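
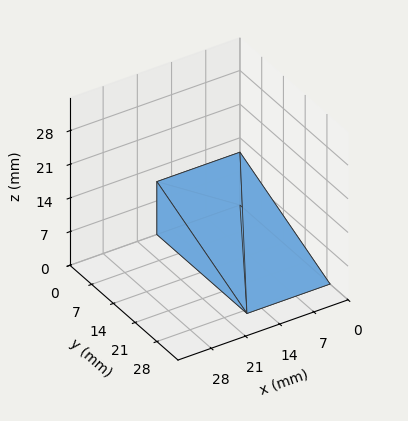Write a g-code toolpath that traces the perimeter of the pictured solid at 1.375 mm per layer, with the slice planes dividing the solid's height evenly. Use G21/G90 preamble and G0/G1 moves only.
Reading the render: the shape is a wedge (ramp): 17 × 29 mm base, rising to 11 mm along the y=0 edge and sloping linearly to z=0 at y=29 (dimensions read to the nearest mm from the axis ticks). For the g-code, the solid's height is divided into equal slices at the stated Δz and each level perimeter traced with G1 moves after a G0 lift.

; perimeter-only toolpath
G21 ; units = mm
G90 ; absolute positioning
G28 ; home
; layer 1
G0 Z1.375
G0 X0.000 Y0.000
G1 X17.000 Y0.000
G1 X17.000 Y25.375
G1 X0.000 Y25.375
G1 X0.000 Y0.000
; layer 2
G0 Z2.750
G0 X0.000 Y0.000
G1 X17.000 Y0.000
G1 X17.000 Y21.750
G1 X0.000 Y21.750
G1 X0.000 Y0.000
; layer 3
G0 Z4.125
G0 X0.000 Y0.000
G1 X17.000 Y0.000
G1 X17.000 Y18.125
G1 X0.000 Y18.125
G1 X0.000 Y0.000
; layer 4
G0 Z5.500
G0 X0.000 Y0.000
G1 X17.000 Y0.000
G1 X17.000 Y14.500
G1 X0.000 Y14.500
G1 X0.000 Y0.000
; layer 5
G0 Z6.875
G0 X0.000 Y0.000
G1 X17.000 Y0.000
G1 X17.000 Y10.875
G1 X0.000 Y10.875
G1 X0.000 Y0.000
; layer 6
G0 Z8.250
G0 X0.000 Y0.000
G1 X17.000 Y0.000
G1 X17.000 Y7.250
G1 X0.000 Y7.250
G1 X0.000 Y0.000
; layer 7
G0 Z9.625
G0 X0.000 Y0.000
G1 X17.000 Y0.000
G1 X17.000 Y3.625
G1 X0.000 Y3.625
G1 X0.000 Y0.000
M2 ; end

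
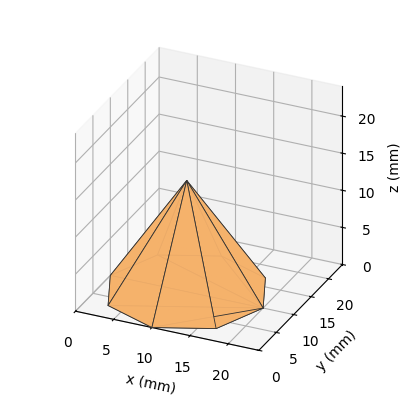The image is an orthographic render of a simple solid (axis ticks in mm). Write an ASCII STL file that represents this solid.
Reading the render: the shape is a regular 8-sided pyramid, base circumscribed radius ≈ 10 mm, apex at z ≈ 15 mm (dimensions read to the nearest mm from the axis ticks). For the STL, each face is triangulated and given an outward normal.

solid part
  facet normal 0.0000 0.0000 -1.0000
    outer loop
      vertex 10.000 20.000 0.000
      vertex 17.071 17.071 0.000
      vertex 20.000 10.000 0.000
    endloop
  endfacet
  facet normal 0.0000 0.0000 -1.0000
    outer loop
      vertex 2.929 17.071 0.000
      vertex 10.000 20.000 0.000
      vertex 20.000 10.000 0.000
    endloop
  endfacet
  facet normal 0.0000 0.0000 -1.0000
    outer loop
      vertex 0.000 10.000 0.000
      vertex 2.929 17.071 0.000
      vertex 20.000 10.000 0.000
    endloop
  endfacet
  facet normal 0.0000 0.0000 -1.0000
    outer loop
      vertex 2.929 2.929 0.000
      vertex 0.000 10.000 0.000
      vertex 20.000 10.000 0.000
    endloop
  endfacet
  facet normal 0.0000 0.0000 -1.0000
    outer loop
      vertex 10.000 0.000 0.000
      vertex 2.929 2.929 0.000
      vertex 20.000 10.000 0.000
    endloop
  endfacet
  facet normal 0.0000 0.0000 -1.0000
    outer loop
      vertex 17.071 2.929 0.000
      vertex 10.000 0.000 0.000
      vertex 20.000 10.000 0.000
    endloop
  endfacet
  facet normal 0.7866 0.3258 0.5244
    outer loop
      vertex 20.000 10.000 0.000
      vertex 17.071 17.071 0.000
      vertex 10.000 10.000 15.000
    endloop
  endfacet
  facet normal 0.3258 0.7866 0.5244
    outer loop
      vertex 17.071 17.071 0.000
      vertex 10.000 20.000 0.000
      vertex 10.000 10.000 15.000
    endloop
  endfacet
  facet normal -0.3258 0.7866 0.5244
    outer loop
      vertex 10.000 20.000 0.000
      vertex 2.929 17.071 0.000
      vertex 10.000 10.000 15.000
    endloop
  endfacet
  facet normal -0.7866 0.3258 0.5244
    outer loop
      vertex 2.929 17.071 0.000
      vertex 0.000 10.000 0.000
      vertex 10.000 10.000 15.000
    endloop
  endfacet
  facet normal -0.7866 -0.3258 0.5244
    outer loop
      vertex 0.000 10.000 0.000
      vertex 2.929 2.929 0.000
      vertex 10.000 10.000 15.000
    endloop
  endfacet
  facet normal -0.3258 -0.7866 0.5244
    outer loop
      vertex 2.929 2.929 0.000
      vertex 10.000 0.000 0.000
      vertex 10.000 10.000 15.000
    endloop
  endfacet
  facet normal 0.3258 -0.7866 0.5244
    outer loop
      vertex 10.000 0.000 0.000
      vertex 17.071 2.929 0.000
      vertex 10.000 10.000 15.000
    endloop
  endfacet
  facet normal 0.7866 -0.3258 0.5244
    outer loop
      vertex 17.071 2.929 0.000
      vertex 20.000 10.000 0.000
      vertex 10.000 10.000 15.000
    endloop
  endfacet
endsolid part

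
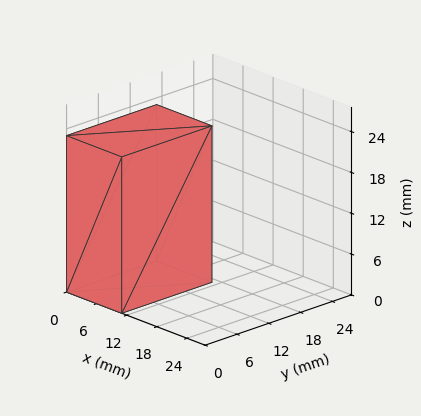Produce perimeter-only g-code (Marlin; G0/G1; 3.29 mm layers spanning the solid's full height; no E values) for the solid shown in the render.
Reading the render: the shape is a rectangular box, roughly 11 × 17 mm footprint and 23 mm tall (dimensions read to the nearest mm from the axis ticks). For the g-code, the solid's height is divided into equal slices at the stated Δz and each level perimeter traced with G1 moves after a G0 lift.

; perimeter-only toolpath
G21 ; units = mm
G90 ; absolute positioning
G28 ; home
; layer 1
G0 Z3.29
G0 X0.00 Y0.00
G1 X11.00 Y0.00
G1 X11.00 Y17.00
G1 X0.00 Y17.00
G1 X0.00 Y0.00
; layer 2
G0 Z6.57
G0 X0.00 Y0.00
G1 X11.00 Y0.00
G1 X11.00 Y17.00
G1 X0.00 Y17.00
G1 X0.00 Y0.00
; layer 3
G0 Z9.86
G0 X0.00 Y0.00
G1 X11.00 Y0.00
G1 X11.00 Y17.00
G1 X0.00 Y17.00
G1 X0.00 Y0.00
; layer 4
G0 Z13.14
G0 X0.00 Y0.00
G1 X11.00 Y0.00
G1 X11.00 Y17.00
G1 X0.00 Y17.00
G1 X0.00 Y0.00
; layer 5
G0 Z16.43
G0 X0.00 Y0.00
G1 X11.00 Y0.00
G1 X11.00 Y17.00
G1 X0.00 Y17.00
G1 X0.00 Y0.00
; layer 6
G0 Z19.71
G0 X0.00 Y0.00
G1 X11.00 Y0.00
G1 X11.00 Y17.00
G1 X0.00 Y17.00
G1 X0.00 Y0.00
; layer 7
G0 Z23.00
G0 X0.00 Y0.00
G1 X11.00 Y0.00
G1 X11.00 Y17.00
G1 X0.00 Y17.00
G1 X0.00 Y0.00
M2 ; end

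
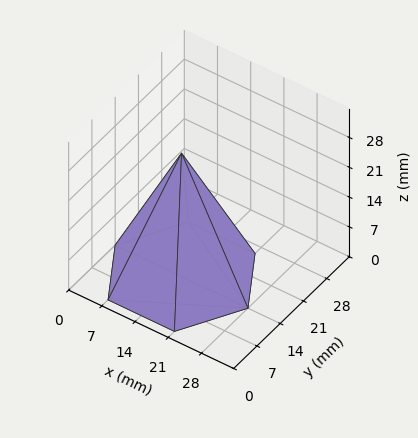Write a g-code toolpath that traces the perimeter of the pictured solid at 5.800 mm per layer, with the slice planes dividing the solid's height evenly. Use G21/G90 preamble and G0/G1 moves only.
Reading the render: the shape is a regular 6-sided pyramid, base circumscribed radius ≈ 14 mm, apex at z ≈ 29 mm (dimensions read to the nearest mm from the axis ticks). For the g-code, the solid's height is divided into equal slices at the stated Δz and each level perimeter traced with G1 moves after a G0 lift.

; perimeter-only toolpath
G21 ; units = mm
G90 ; absolute positioning
G28 ; home
; layer 1
G0 Z5.800
G0 X25.200 Y14.000
G1 X19.600 Y23.699
G1 X8.400 Y23.699
G1 X2.800 Y14.000
G1 X8.400 Y4.301
G1 X19.600 Y4.301
G1 X25.200 Y14.000
; layer 2
G0 Z11.600
G0 X22.400 Y14.000
G1 X18.200 Y21.274
G1 X9.800 Y21.274
G1 X5.600 Y14.000
G1 X9.800 Y6.726
G1 X18.200 Y6.726
G1 X22.400 Y14.000
; layer 3
G0 Z17.400
G0 X19.600 Y14.000
G1 X16.800 Y18.850
G1 X11.200 Y18.850
G1 X8.400 Y14.000
G1 X11.200 Y9.150
G1 X16.800 Y9.150
G1 X19.600 Y14.000
; layer 4
G0 Z23.200
G0 X16.800 Y14.000
G1 X15.400 Y16.425
G1 X12.600 Y16.425
G1 X11.200 Y14.000
G1 X12.600 Y11.575
G1 X15.400 Y11.575
G1 X16.800 Y14.000
M2 ; end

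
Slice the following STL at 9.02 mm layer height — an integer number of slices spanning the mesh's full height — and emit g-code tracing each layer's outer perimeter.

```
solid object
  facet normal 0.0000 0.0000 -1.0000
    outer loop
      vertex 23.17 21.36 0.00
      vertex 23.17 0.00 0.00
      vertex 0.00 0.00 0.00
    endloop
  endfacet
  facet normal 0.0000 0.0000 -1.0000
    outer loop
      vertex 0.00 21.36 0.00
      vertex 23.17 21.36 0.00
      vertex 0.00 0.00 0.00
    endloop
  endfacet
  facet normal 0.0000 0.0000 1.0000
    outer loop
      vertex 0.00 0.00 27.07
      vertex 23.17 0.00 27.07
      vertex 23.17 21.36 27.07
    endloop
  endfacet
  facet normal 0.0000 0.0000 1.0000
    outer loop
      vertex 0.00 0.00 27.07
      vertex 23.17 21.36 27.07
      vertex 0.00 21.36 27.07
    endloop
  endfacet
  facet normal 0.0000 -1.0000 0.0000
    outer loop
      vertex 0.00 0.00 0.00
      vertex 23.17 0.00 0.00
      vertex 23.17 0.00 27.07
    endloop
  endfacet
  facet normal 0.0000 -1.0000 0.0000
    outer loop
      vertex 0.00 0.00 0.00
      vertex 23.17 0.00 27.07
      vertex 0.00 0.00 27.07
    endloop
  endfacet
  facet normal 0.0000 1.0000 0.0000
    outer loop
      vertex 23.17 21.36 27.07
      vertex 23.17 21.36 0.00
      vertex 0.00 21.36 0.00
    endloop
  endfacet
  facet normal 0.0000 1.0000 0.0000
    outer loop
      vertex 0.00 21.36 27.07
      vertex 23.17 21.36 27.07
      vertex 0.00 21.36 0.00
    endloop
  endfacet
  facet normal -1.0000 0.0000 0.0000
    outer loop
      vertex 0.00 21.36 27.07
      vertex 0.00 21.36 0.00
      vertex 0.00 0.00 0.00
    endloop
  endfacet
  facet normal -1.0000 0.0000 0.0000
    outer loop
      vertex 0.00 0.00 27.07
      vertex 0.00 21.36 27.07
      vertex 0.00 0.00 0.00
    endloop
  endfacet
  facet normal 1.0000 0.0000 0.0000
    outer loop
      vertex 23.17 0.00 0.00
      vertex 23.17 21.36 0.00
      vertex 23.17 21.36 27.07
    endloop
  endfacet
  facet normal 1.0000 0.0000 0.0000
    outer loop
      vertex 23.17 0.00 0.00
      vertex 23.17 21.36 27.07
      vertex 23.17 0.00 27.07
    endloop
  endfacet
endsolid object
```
; perimeter-only toolpath
G21 ; units = mm
G90 ; absolute positioning
G28 ; home
; layer 1
G0 Z9.02
G0 X0.00 Y0.00
G1 X23.17 Y0.00
G1 X23.17 Y21.36
G1 X0.00 Y21.36
G1 X0.00 Y0.00
; layer 2
G0 Z18.05
G0 X0.00 Y0.00
G1 X23.17 Y0.00
G1 X23.17 Y21.36
G1 X0.00 Y21.36
G1 X0.00 Y0.00
; layer 3
G0 Z27.07
G0 X0.00 Y0.00
G1 X23.17 Y0.00
G1 X23.17 Y21.36
G1 X0.00 Y21.36
G1 X0.00 Y0.00
M2 ; end

The solid is a rectangular box, roughly 23.2 × 21.4 mm footprint and 27.1 mm tall. Slicing at Δz = 9.02 mm — 3 equal slices spanning the solid's height, so layer i sits at z = i·h/3 — gives 3 non-empty perimeters. Each is a 4-segment closed polygon; G0 lifts to the layer z and rapids to the start vertex, then G1 traces the edges.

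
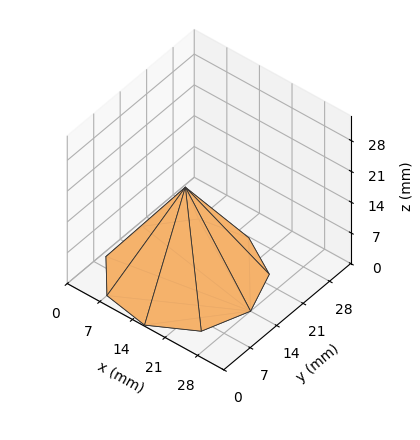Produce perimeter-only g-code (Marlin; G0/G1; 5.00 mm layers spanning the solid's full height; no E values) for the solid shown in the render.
Reading the render: the shape is a regular 9-sided pyramid, base circumscribed radius ≈ 14 mm, apex at z ≈ 20 mm (dimensions read to the nearest mm from the axis ticks). For the g-code, the solid's height is divided into equal slices at the stated Δz and each level perimeter traced with G1 moves after a G0 lift.

; perimeter-only toolpath
G21 ; units = mm
G90 ; absolute positioning
G28 ; home
; layer 1
G0 Z5.00
G0 X24.50 Y14.00
G1 X22.04 Y20.75
G1 X15.82 Y24.34
G1 X8.75 Y23.09
G1 X4.13 Y17.59
G1 X4.13 Y10.41
G1 X8.75 Y4.91
G1 X15.82 Y3.66
G1 X22.04 Y7.25
G1 X24.50 Y14.00
; layer 2
G0 Z10.00
G0 X21.00 Y14.00
G1 X19.36 Y18.50
G1 X15.21 Y20.89
G1 X10.50 Y20.06
G1 X7.42 Y16.39
G1 X7.42 Y11.61
G1 X10.50 Y7.94
G1 X15.21 Y7.11
G1 X19.36 Y9.50
G1 X21.00 Y14.00
; layer 3
G0 Z15.00
G0 X17.50 Y14.00
G1 X16.68 Y16.25
G1 X14.61 Y17.45
G1 X12.25 Y17.03
G1 X10.71 Y15.20
G1 X10.71 Y12.80
G1 X12.25 Y10.97
G1 X14.61 Y10.55
G1 X16.68 Y11.75
G1 X17.50 Y14.00
M2 ; end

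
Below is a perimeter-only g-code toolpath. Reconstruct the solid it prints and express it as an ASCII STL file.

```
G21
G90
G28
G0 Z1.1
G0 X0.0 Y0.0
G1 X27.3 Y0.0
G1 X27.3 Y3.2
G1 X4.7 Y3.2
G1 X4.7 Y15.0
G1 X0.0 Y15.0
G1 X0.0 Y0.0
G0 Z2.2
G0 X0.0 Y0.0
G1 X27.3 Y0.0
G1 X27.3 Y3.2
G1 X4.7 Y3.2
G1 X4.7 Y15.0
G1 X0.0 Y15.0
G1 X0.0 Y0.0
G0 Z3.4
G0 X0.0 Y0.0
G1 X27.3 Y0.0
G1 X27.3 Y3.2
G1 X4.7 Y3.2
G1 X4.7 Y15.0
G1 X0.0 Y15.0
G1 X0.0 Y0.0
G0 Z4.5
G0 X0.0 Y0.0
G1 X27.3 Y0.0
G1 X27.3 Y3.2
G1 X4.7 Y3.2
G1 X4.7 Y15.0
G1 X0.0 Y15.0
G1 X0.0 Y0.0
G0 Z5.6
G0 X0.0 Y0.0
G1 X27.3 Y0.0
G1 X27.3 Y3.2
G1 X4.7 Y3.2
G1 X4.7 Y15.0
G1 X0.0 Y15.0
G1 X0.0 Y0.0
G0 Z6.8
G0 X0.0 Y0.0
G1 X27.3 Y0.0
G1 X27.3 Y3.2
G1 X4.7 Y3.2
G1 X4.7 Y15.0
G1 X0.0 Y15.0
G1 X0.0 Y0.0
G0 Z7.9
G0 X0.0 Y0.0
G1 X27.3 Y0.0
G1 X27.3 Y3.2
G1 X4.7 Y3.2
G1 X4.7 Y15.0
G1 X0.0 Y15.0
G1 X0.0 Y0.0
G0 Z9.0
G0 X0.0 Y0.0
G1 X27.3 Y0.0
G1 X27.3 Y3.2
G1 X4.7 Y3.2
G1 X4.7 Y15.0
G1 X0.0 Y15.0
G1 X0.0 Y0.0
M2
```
solid part
  facet normal 0.0000 0.0000 -1.0000
    outer loop
      vertex 27.3 3.2 0.0
      vertex 27.3 0.0 0.0
      vertex 0.0 0.0 0.0
    endloop
  endfacet
  facet normal 0.0000 0.0000 -1.0000
    outer loop
      vertex 4.7 3.2 0.0
      vertex 27.3 3.2 0.0
      vertex 0.0 0.0 0.0
    endloop
  endfacet
  facet normal 0.0000 0.0000 -1.0000
    outer loop
      vertex 4.7 15.0 0.0
      vertex 4.7 3.2 0.0
      vertex 0.0 0.0 0.0
    endloop
  endfacet
  facet normal 0.0000 0.0000 -1.0000
    outer loop
      vertex 0.0 15.0 0.0
      vertex 4.7 15.0 0.0
      vertex 0.0 0.0 0.0
    endloop
  endfacet
  facet normal 0.0000 0.0000 1.0000
    outer loop
      vertex 0.0 0.0 9.0
      vertex 27.3 0.0 9.0
      vertex 27.3 3.2 9.0
    endloop
  endfacet
  facet normal 0.0000 0.0000 1.0000
    outer loop
      vertex 0.0 0.0 9.0
      vertex 27.3 3.2 9.0
      vertex 4.7 3.2 9.0
    endloop
  endfacet
  facet normal 0.0000 0.0000 1.0000
    outer loop
      vertex 0.0 0.0 9.0
      vertex 4.7 3.2 9.0
      vertex 4.7 15.0 9.0
    endloop
  endfacet
  facet normal 0.0000 0.0000 1.0000
    outer loop
      vertex 0.0 0.0 9.0
      vertex 4.7 15.0 9.0
      vertex 0.0 15.0 9.0
    endloop
  endfacet
  facet normal 0.0000 -1.0000 0.0000
    outer loop
      vertex 0.0 0.0 0.0
      vertex 27.3 0.0 0.0
      vertex 27.3 0.0 9.0
    endloop
  endfacet
  facet normal 0.0000 -1.0000 0.0000
    outer loop
      vertex 0.0 0.0 0.0
      vertex 27.3 0.0 9.0
      vertex 0.0 0.0 9.0
    endloop
  endfacet
  facet normal 1.0000 0.0000 0.0000
    outer loop
      vertex 27.3 0.0 0.0
      vertex 27.3 3.2 0.0
      vertex 27.3 3.2 9.0
    endloop
  endfacet
  facet normal 1.0000 0.0000 0.0000
    outer loop
      vertex 27.3 0.0 0.0
      vertex 27.3 3.2 9.0
      vertex 27.3 0.0 9.0
    endloop
  endfacet
  facet normal 0.0000 1.0000 0.0000
    outer loop
      vertex 27.3 3.2 0.0
      vertex 4.7 3.2 0.0
      vertex 4.7 3.2 9.0
    endloop
  endfacet
  facet normal 0.0000 1.0000 0.0000
    outer loop
      vertex 27.3 3.2 0.0
      vertex 4.7 3.2 9.0
      vertex 27.3 3.2 9.0
    endloop
  endfacet
  facet normal 1.0000 0.0000 0.0000
    outer loop
      vertex 4.7 3.2 0.0
      vertex 4.7 15.0 0.0
      vertex 4.7 15.0 9.0
    endloop
  endfacet
  facet normal 1.0000 0.0000 0.0000
    outer loop
      vertex 4.7 3.2 0.0
      vertex 4.7 15.0 9.0
      vertex 4.7 3.2 9.0
    endloop
  endfacet
  facet normal 0.0000 1.0000 0.0000
    outer loop
      vertex 4.7 15.0 0.0
      vertex 0.0 15.0 0.0
      vertex 0.0 15.0 9.0
    endloop
  endfacet
  facet normal 0.0000 1.0000 0.0000
    outer loop
      vertex 4.7 15.0 0.0
      vertex 0.0 15.0 9.0
      vertex 4.7 15.0 9.0
    endloop
  endfacet
  facet normal -1.0000 0.0000 0.0000
    outer loop
      vertex 0.0 15.0 0.0
      vertex 0.0 0.0 0.0
      vertex 0.0 0.0 9.0
    endloop
  endfacet
  facet normal -1.0000 0.0000 0.0000
    outer loop
      vertex 0.0 15.0 0.0
      vertex 0.0 0.0 9.0
      vertex 0.0 15.0 9.0
    endloop
  endfacet
endsolid part

The G0 Z moves step by Δz≈1.1 mm. Every layer's G1 loop is the same polygon, so the solid is a straight extrusion of it from z=0 to z≈9. Closing with flat bottom and top caps and triangulating gives 20 facets — an L-shaped prism: outer 27.3 × 15 mm, arm thicknesses ≈ 3.2 mm (horizontal) and 4.7 mm (vertical), extruded 9 mm in z.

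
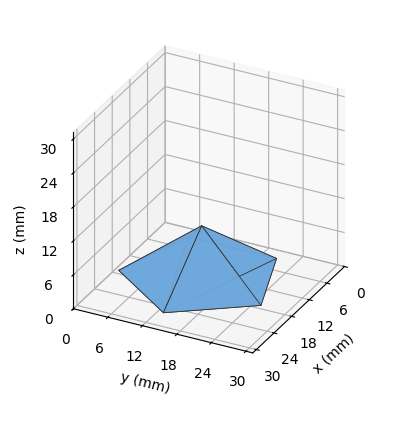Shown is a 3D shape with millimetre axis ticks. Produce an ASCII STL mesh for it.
Reading the render: the shape is a regular 5-sided pyramid, base circumscribed radius ≈ 13 mm, apex at z ≈ 9 mm (dimensions read to the nearest mm from the axis ticks). For the STL, each face is triangulated and given an outward normal.

solid part
  facet normal 0.0000 0.0000 -1.0000
    outer loop
      vertex 2.483 20.641 0.000
      vertex 17.017 25.364 0.000
      vertex 26.000 13.000 0.000
    endloop
  endfacet
  facet normal 0.0000 0.0000 -1.0000
    outer loop
      vertex 2.483 5.359 0.000
      vertex 2.483 20.641 0.000
      vertex 26.000 13.000 0.000
    endloop
  endfacet
  facet normal 0.0000 0.0000 -1.0000
    outer loop
      vertex 17.017 0.636 0.000
      vertex 2.483 5.359 0.000
      vertex 26.000 13.000 0.000
    endloop
  endfacet
  facet normal 0.5260 0.3822 0.7598
    outer loop
      vertex 26.000 13.000 0.000
      vertex 17.017 25.364 0.000
      vertex 13.000 13.000 9.000
    endloop
  endfacet
  facet normal -0.2009 0.6183 0.7598
    outer loop
      vertex 17.017 25.364 0.000
      vertex 2.483 20.641 0.000
      vertex 13.000 13.000 9.000
    endloop
  endfacet
  facet normal -0.6502 0.0000 0.7598
    outer loop
      vertex 2.483 20.641 0.000
      vertex 2.483 5.359 0.000
      vertex 13.000 13.000 9.000
    endloop
  endfacet
  facet normal -0.2009 -0.6183 0.7598
    outer loop
      vertex 2.483 5.359 0.000
      vertex 17.017 0.636 0.000
      vertex 13.000 13.000 9.000
    endloop
  endfacet
  facet normal 0.5260 -0.3822 0.7598
    outer loop
      vertex 17.017 0.636 0.000
      vertex 26.000 13.000 0.000
      vertex 13.000 13.000 9.000
    endloop
  endfacet
endsolid part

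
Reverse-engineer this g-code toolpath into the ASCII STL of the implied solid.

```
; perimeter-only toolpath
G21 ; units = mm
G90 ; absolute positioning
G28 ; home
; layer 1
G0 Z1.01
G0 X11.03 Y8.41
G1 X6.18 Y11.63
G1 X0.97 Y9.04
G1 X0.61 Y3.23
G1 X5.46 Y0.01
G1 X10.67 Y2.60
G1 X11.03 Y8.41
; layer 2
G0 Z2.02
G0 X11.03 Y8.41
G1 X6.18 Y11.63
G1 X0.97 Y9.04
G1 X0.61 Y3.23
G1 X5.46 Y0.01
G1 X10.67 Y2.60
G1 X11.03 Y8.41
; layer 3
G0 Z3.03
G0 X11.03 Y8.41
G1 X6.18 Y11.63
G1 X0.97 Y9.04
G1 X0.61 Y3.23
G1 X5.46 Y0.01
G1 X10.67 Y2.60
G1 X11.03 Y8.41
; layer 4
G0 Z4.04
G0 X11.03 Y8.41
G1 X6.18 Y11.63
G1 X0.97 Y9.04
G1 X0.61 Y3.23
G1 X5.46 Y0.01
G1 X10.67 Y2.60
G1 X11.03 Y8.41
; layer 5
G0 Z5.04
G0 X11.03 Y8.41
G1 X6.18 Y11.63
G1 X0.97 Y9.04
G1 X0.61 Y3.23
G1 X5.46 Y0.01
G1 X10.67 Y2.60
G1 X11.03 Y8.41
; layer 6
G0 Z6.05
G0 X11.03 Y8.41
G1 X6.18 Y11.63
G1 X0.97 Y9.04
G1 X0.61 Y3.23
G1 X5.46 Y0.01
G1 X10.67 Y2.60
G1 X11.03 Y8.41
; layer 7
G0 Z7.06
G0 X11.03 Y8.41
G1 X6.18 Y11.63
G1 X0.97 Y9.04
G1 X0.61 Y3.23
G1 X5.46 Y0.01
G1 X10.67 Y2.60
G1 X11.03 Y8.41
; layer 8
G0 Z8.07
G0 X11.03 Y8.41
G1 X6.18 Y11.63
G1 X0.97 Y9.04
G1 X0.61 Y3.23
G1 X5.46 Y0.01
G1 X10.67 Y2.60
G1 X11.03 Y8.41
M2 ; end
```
solid part
  facet normal 0.0000 0.0000 -1.0000
    outer loop
      vertex 0.97 9.04 0.00
      vertex 6.18 11.63 0.00
      vertex 11.03 8.41 0.00
    endloop
  endfacet
  facet normal 0.0000 0.0000 -1.0000
    outer loop
      vertex 0.61 3.23 0.00
      vertex 0.97 9.04 0.00
      vertex 11.03 8.41 0.00
    endloop
  endfacet
  facet normal 0.0000 0.0000 -1.0000
    outer loop
      vertex 5.46 0.01 0.00
      vertex 0.61 3.23 0.00
      vertex 11.03 8.41 0.00
    endloop
  endfacet
  facet normal 0.0000 0.0000 -1.0000
    outer loop
      vertex 10.67 2.60 0.00
      vertex 5.46 0.01 0.00
      vertex 11.03 8.41 0.00
    endloop
  endfacet
  facet normal 0.0000 0.0000 1.0000
    outer loop
      vertex 11.03 8.41 8.07
      vertex 6.18 11.63 8.07
      vertex 0.97 9.04 8.07
    endloop
  endfacet
  facet normal 0.0000 0.0000 1.0000
    outer loop
      vertex 11.03 8.41 8.07
      vertex 0.97 9.04 8.07
      vertex 0.61 3.23 8.07
    endloop
  endfacet
  facet normal 0.0000 0.0000 1.0000
    outer loop
      vertex 11.03 8.41 8.07
      vertex 0.61 3.23 8.07
      vertex 5.46 0.01 8.07
    endloop
  endfacet
  facet normal 0.0000 0.0000 1.0000
    outer loop
      vertex 11.03 8.41 8.07
      vertex 5.46 0.01 8.07
      vertex 10.67 2.60 8.07
    endloop
  endfacet
  facet normal 0.5531 0.8331 0.0000
    outer loop
      vertex 11.03 8.41 0.00
      vertex 6.18 11.63 0.00
      vertex 6.18 11.63 8.07
    endloop
  endfacet
  facet normal 0.5531 0.8331 0.0000
    outer loop
      vertex 11.03 8.41 0.00
      vertex 6.18 11.63 8.07
      vertex 11.03 8.41 8.07
    endloop
  endfacet
  facet normal -0.4451 0.8955 0.0000
    outer loop
      vertex 6.18 11.63 0.00
      vertex 0.97 9.04 0.00
      vertex 0.97 9.04 8.07
    endloop
  endfacet
  facet normal -0.4451 0.8955 0.0000
    outer loop
      vertex 6.18 11.63 0.00
      vertex 0.97 9.04 8.07
      vertex 6.18 11.63 8.07
    endloop
  endfacet
  facet normal -0.9981 0.0618 0.0000
    outer loop
      vertex 0.97 9.04 0.00
      vertex 0.61 3.23 0.00
      vertex 0.61 3.23 8.07
    endloop
  endfacet
  facet normal -0.9981 0.0618 0.0000
    outer loop
      vertex 0.97 9.04 0.00
      vertex 0.61 3.23 8.07
      vertex 0.97 9.04 8.07
    endloop
  endfacet
  facet normal -0.5531 -0.8331 0.0000
    outer loop
      vertex 0.61 3.23 0.00
      vertex 5.46 0.01 0.00
      vertex 5.46 0.01 8.07
    endloop
  endfacet
  facet normal -0.5531 -0.8331 0.0000
    outer loop
      vertex 0.61 3.23 0.00
      vertex 5.46 0.01 8.07
      vertex 0.61 3.23 8.07
    endloop
  endfacet
  facet normal 0.4451 -0.8955 0.0000
    outer loop
      vertex 5.46 0.01 0.00
      vertex 10.67 2.60 0.00
      vertex 10.67 2.60 8.07
    endloop
  endfacet
  facet normal 0.4451 -0.8955 0.0000
    outer loop
      vertex 5.46 0.01 0.00
      vertex 10.67 2.60 8.07
      vertex 5.46 0.01 8.07
    endloop
  endfacet
  facet normal 0.9981 -0.0618 0.0000
    outer loop
      vertex 10.67 2.60 0.00
      vertex 11.03 8.41 0.00
      vertex 11.03 8.41 8.07
    endloop
  endfacet
  facet normal 0.9981 -0.0618 0.0000
    outer loop
      vertex 10.67 2.60 0.00
      vertex 11.03 8.41 8.07
      vertex 10.67 2.60 8.07
    endloop
  endfacet
endsolid part

The G0 Z moves step by Δz≈1.01 mm. Every layer's G1 loop is the same polygon, so the solid is a straight extrusion of it from z=0 to z≈8.07. Closing with flat bottom and top caps and triangulating gives 20 facets — a regular 6-sided prism (a cylinder approximated with 6 flat sides), circumscribed radius ≈ 5.82 mm, height ≈ 8.07 mm.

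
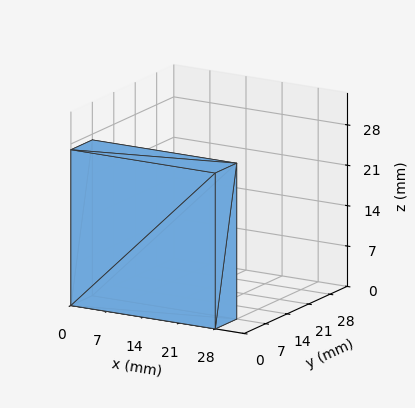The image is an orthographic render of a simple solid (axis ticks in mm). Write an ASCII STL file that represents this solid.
Reading the render: the shape is a rectangular box, roughly 28 × 7 mm footprint and 27 mm tall (dimensions read to the nearest mm from the axis ticks). For the STL, each face is triangulated and given an outward normal.

solid part
  facet normal 0.0000 0.0000 -1.0000
    outer loop
      vertex 28.0 7.0 0.0
      vertex 28.0 0.0 0.0
      vertex 0.0 0.0 0.0
    endloop
  endfacet
  facet normal 0.0000 0.0000 -1.0000
    outer loop
      vertex 0.0 7.0 0.0
      vertex 28.0 7.0 0.0
      vertex 0.0 0.0 0.0
    endloop
  endfacet
  facet normal 0.0000 0.0000 1.0000
    outer loop
      vertex 0.0 0.0 27.0
      vertex 28.0 0.0 27.0
      vertex 28.0 7.0 27.0
    endloop
  endfacet
  facet normal 0.0000 0.0000 1.0000
    outer loop
      vertex 0.0 0.0 27.0
      vertex 28.0 7.0 27.0
      vertex 0.0 7.0 27.0
    endloop
  endfacet
  facet normal 0.0000 -1.0000 0.0000
    outer loop
      vertex 0.0 0.0 0.0
      vertex 28.0 0.0 0.0
      vertex 28.0 0.0 27.0
    endloop
  endfacet
  facet normal 0.0000 -1.0000 0.0000
    outer loop
      vertex 0.0 0.0 0.0
      vertex 28.0 0.0 27.0
      vertex 0.0 0.0 27.0
    endloop
  endfacet
  facet normal 0.0000 1.0000 0.0000
    outer loop
      vertex 28.0 7.0 27.0
      vertex 28.0 7.0 0.0
      vertex 0.0 7.0 0.0
    endloop
  endfacet
  facet normal 0.0000 1.0000 0.0000
    outer loop
      vertex 0.0 7.0 27.0
      vertex 28.0 7.0 27.0
      vertex 0.0 7.0 0.0
    endloop
  endfacet
  facet normal -1.0000 0.0000 0.0000
    outer loop
      vertex 0.0 7.0 27.0
      vertex 0.0 7.0 0.0
      vertex 0.0 0.0 0.0
    endloop
  endfacet
  facet normal -1.0000 0.0000 0.0000
    outer loop
      vertex 0.0 0.0 27.0
      vertex 0.0 7.0 27.0
      vertex 0.0 0.0 0.0
    endloop
  endfacet
  facet normal 1.0000 0.0000 0.0000
    outer loop
      vertex 28.0 0.0 0.0
      vertex 28.0 7.0 0.0
      vertex 28.0 7.0 27.0
    endloop
  endfacet
  facet normal 1.0000 0.0000 0.0000
    outer loop
      vertex 28.0 0.0 0.0
      vertex 28.0 7.0 27.0
      vertex 28.0 0.0 27.0
    endloop
  endfacet
endsolid part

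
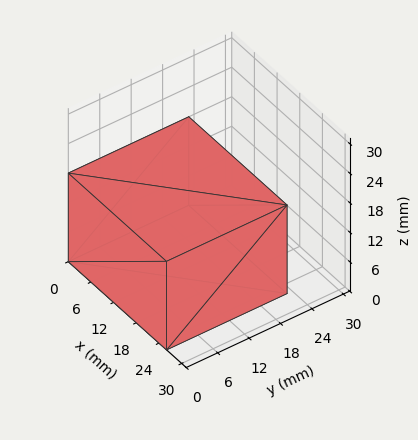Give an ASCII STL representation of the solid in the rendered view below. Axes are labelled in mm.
Reading the render: the shape is a rectangular box, roughly 26 × 23 mm footprint and 18 mm tall (dimensions read to the nearest mm from the axis ticks). For the STL, each face is triangulated and given an outward normal.

solid part
  facet normal 0.0000 0.0000 -1.0000
    outer loop
      vertex 26.000 23.000 0.000
      vertex 26.000 0.000 0.000
      vertex 0.000 0.000 0.000
    endloop
  endfacet
  facet normal 0.0000 0.0000 -1.0000
    outer loop
      vertex 0.000 23.000 0.000
      vertex 26.000 23.000 0.000
      vertex 0.000 0.000 0.000
    endloop
  endfacet
  facet normal 0.0000 0.0000 1.0000
    outer loop
      vertex 0.000 0.000 18.000
      vertex 26.000 0.000 18.000
      vertex 26.000 23.000 18.000
    endloop
  endfacet
  facet normal 0.0000 0.0000 1.0000
    outer loop
      vertex 0.000 0.000 18.000
      vertex 26.000 23.000 18.000
      vertex 0.000 23.000 18.000
    endloop
  endfacet
  facet normal 0.0000 -1.0000 0.0000
    outer loop
      vertex 0.000 0.000 0.000
      vertex 26.000 0.000 0.000
      vertex 26.000 0.000 18.000
    endloop
  endfacet
  facet normal 0.0000 -1.0000 0.0000
    outer loop
      vertex 0.000 0.000 0.000
      vertex 26.000 0.000 18.000
      vertex 0.000 0.000 18.000
    endloop
  endfacet
  facet normal 0.0000 1.0000 0.0000
    outer loop
      vertex 26.000 23.000 18.000
      vertex 26.000 23.000 0.000
      vertex 0.000 23.000 0.000
    endloop
  endfacet
  facet normal 0.0000 1.0000 0.0000
    outer loop
      vertex 0.000 23.000 18.000
      vertex 26.000 23.000 18.000
      vertex 0.000 23.000 0.000
    endloop
  endfacet
  facet normal -1.0000 0.0000 0.0000
    outer loop
      vertex 0.000 23.000 18.000
      vertex 0.000 23.000 0.000
      vertex 0.000 0.000 0.000
    endloop
  endfacet
  facet normal -1.0000 0.0000 0.0000
    outer loop
      vertex 0.000 0.000 18.000
      vertex 0.000 23.000 18.000
      vertex 0.000 0.000 0.000
    endloop
  endfacet
  facet normal 1.0000 0.0000 0.0000
    outer loop
      vertex 26.000 0.000 0.000
      vertex 26.000 23.000 0.000
      vertex 26.000 23.000 18.000
    endloop
  endfacet
  facet normal 1.0000 0.0000 0.0000
    outer loop
      vertex 26.000 0.000 0.000
      vertex 26.000 23.000 18.000
      vertex 26.000 0.000 18.000
    endloop
  endfacet
endsolid part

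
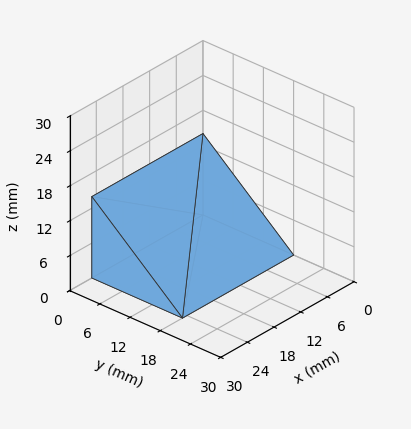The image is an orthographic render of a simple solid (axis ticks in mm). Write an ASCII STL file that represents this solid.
Reading the render: the shape is a wedge (ramp): 25 × 18 mm base, rising to 14 mm along the y=0 edge and sloping linearly to z=0 at y=18 (dimensions read to the nearest mm from the axis ticks). For the STL, each face is triangulated and given an outward normal.

solid part
  facet normal 0.0000 0.0000 -1.0000
    outer loop
      vertex 25.000 18.000 0.000
      vertex 25.000 0.000 0.000
      vertex 0.000 0.000 0.000
    endloop
  endfacet
  facet normal 0.0000 0.0000 -1.0000
    outer loop
      vertex 0.000 18.000 0.000
      vertex 25.000 18.000 0.000
      vertex 0.000 0.000 0.000
    endloop
  endfacet
  facet normal 0.0000 -1.0000 0.0000
    outer loop
      vertex 0.000 0.000 0.000
      vertex 25.000 0.000 0.000
      vertex 25.000 0.000 14.000
    endloop
  endfacet
  facet normal 0.0000 -1.0000 0.0000
    outer loop
      vertex 0.000 0.000 0.000
      vertex 25.000 0.000 14.000
      vertex 0.000 0.000 14.000
    endloop
  endfacet
  facet normal 0.0000 0.6139 0.7894
    outer loop
      vertex 0.000 0.000 14.000
      vertex 25.000 0.000 14.000
      vertex 25.000 18.000 0.000
    endloop
  endfacet
  facet normal 0.0000 0.6139 0.7894
    outer loop
      vertex 0.000 0.000 14.000
      vertex 25.000 18.000 0.000
      vertex 0.000 18.000 0.000
    endloop
  endfacet
  facet normal -1.0000 0.0000 0.0000
    outer loop
      vertex 0.000 0.000 14.000
      vertex 0.000 18.000 0.000
      vertex 0.000 0.000 0.000
    endloop
  endfacet
  facet normal 1.0000 0.0000 0.0000
    outer loop
      vertex 25.000 0.000 0.000
      vertex 25.000 18.000 0.000
      vertex 25.000 0.000 14.000
    endloop
  endfacet
endsolid part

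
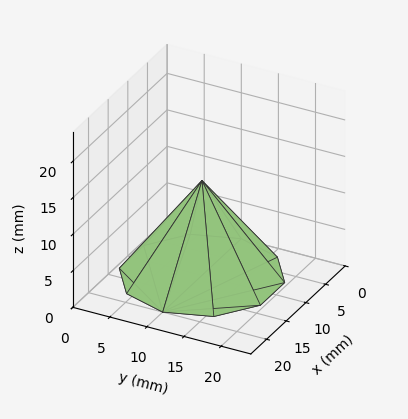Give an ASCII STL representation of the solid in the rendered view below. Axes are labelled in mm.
Reading the render: the shape is a regular 10-sided pyramid, base circumscribed radius ≈ 10 mm, apex at z ≈ 13 mm (dimensions read to the nearest mm from the axis ticks). For the STL, each face is triangulated and given an outward normal.

solid part
  facet normal 0.0000 0.0000 -1.0000
    outer loop
      vertex 13.09 19.51 0.00
      vertex 18.09 15.88 0.00
      vertex 20.00 10.00 0.00
    endloop
  endfacet
  facet normal 0.0000 0.0000 -1.0000
    outer loop
      vertex 6.91 19.51 0.00
      vertex 13.09 19.51 0.00
      vertex 20.00 10.00 0.00
    endloop
  endfacet
  facet normal 0.0000 0.0000 -1.0000
    outer loop
      vertex 1.91 15.88 0.00
      vertex 6.91 19.51 0.00
      vertex 20.00 10.00 0.00
    endloop
  endfacet
  facet normal 0.0000 0.0000 -1.0000
    outer loop
      vertex 0.00 10.00 0.00
      vertex 1.91 15.88 0.00
      vertex 20.00 10.00 0.00
    endloop
  endfacet
  facet normal 0.0000 0.0000 -1.0000
    outer loop
      vertex 1.91 4.12 0.00
      vertex 0.00 10.00 0.00
      vertex 20.00 10.00 0.00
    endloop
  endfacet
  facet normal 0.0000 0.0000 -1.0000
    outer loop
      vertex 6.91 0.49 0.00
      vertex 1.91 4.12 0.00
      vertex 20.00 10.00 0.00
    endloop
  endfacet
  facet normal 0.0000 0.0000 -1.0000
    outer loop
      vertex 13.09 0.49 0.00
      vertex 6.91 0.49 0.00
      vertex 20.00 10.00 0.00
    endloop
  endfacet
  facet normal 0.0000 0.0000 -1.0000
    outer loop
      vertex 18.09 4.12 0.00
      vertex 13.09 0.49 0.00
      vertex 20.00 10.00 0.00
    endloop
  endfacet
  facet normal 0.7676 0.2493 0.5905
    outer loop
      vertex 20.00 10.00 0.00
      vertex 18.09 15.88 0.00
      vertex 10.00 10.00 13.00
    endloop
  endfacet
  facet normal 0.4741 0.6531 0.5905
    outer loop
      vertex 18.09 15.88 0.00
      vertex 13.09 19.51 0.00
      vertex 10.00 10.00 13.00
    endloop
  endfacet
  facet normal 0.0000 0.8071 0.5904
    outer loop
      vertex 13.09 19.51 0.00
      vertex 6.91 19.51 0.00
      vertex 10.00 10.00 13.00
    endloop
  endfacet
  facet normal -0.4741 0.6531 0.5905
    outer loop
      vertex 6.91 19.51 0.00
      vertex 1.91 15.88 0.00
      vertex 10.00 10.00 13.00
    endloop
  endfacet
  facet normal -0.7676 0.2493 0.5905
    outer loop
      vertex 1.91 15.88 0.00
      vertex 0.00 10.00 0.00
      vertex 10.00 10.00 13.00
    endloop
  endfacet
  facet normal -0.7676 -0.2493 0.5905
    outer loop
      vertex 0.00 10.00 0.00
      vertex 1.91 4.12 0.00
      vertex 10.00 10.00 13.00
    endloop
  endfacet
  facet normal -0.4741 -0.6531 0.5905
    outer loop
      vertex 1.91 4.12 0.00
      vertex 6.91 0.49 0.00
      vertex 10.00 10.00 13.00
    endloop
  endfacet
  facet normal 0.0000 -0.8071 0.5904
    outer loop
      vertex 6.91 0.49 0.00
      vertex 13.09 0.49 0.00
      vertex 10.00 10.00 13.00
    endloop
  endfacet
  facet normal 0.4741 -0.6531 0.5905
    outer loop
      vertex 13.09 0.49 0.00
      vertex 18.09 4.12 0.00
      vertex 10.00 10.00 13.00
    endloop
  endfacet
  facet normal 0.7676 -0.2493 0.5905
    outer loop
      vertex 18.09 4.12 0.00
      vertex 20.00 10.00 0.00
      vertex 10.00 10.00 13.00
    endloop
  endfacet
endsolid part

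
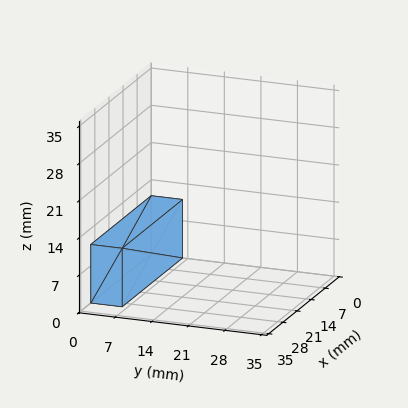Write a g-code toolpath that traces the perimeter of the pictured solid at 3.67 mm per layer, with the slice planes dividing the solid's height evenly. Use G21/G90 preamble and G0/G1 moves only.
Reading the render: the shape is a rectangular box, roughly 30 × 6 mm footprint and 11 mm tall (dimensions read to the nearest mm from the axis ticks). For the g-code, the solid's height is divided into equal slices at the stated Δz and each level perimeter traced with G1 moves after a G0 lift.

; perimeter-only toolpath
G21 ; units = mm
G90 ; absolute positioning
G28 ; home
; layer 1
G0 Z3.67
G0 X0.00 Y0.00
G1 X30.00 Y0.00
G1 X30.00 Y6.00
G1 X0.00 Y6.00
G1 X0.00 Y0.00
; layer 2
G0 Z7.33
G0 X0.00 Y0.00
G1 X30.00 Y0.00
G1 X30.00 Y6.00
G1 X0.00 Y6.00
G1 X0.00 Y0.00
; layer 3
G0 Z11.00
G0 X0.00 Y0.00
G1 X30.00 Y0.00
G1 X30.00 Y6.00
G1 X0.00 Y6.00
G1 X0.00 Y0.00
M2 ; end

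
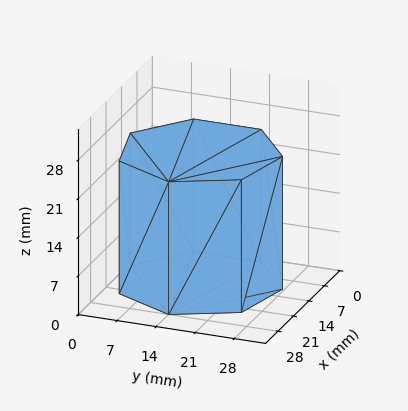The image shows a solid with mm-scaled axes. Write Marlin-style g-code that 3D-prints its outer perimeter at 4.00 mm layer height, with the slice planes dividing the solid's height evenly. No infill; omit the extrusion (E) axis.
Reading the render: the shape is a regular 7-sided prism (a cylinder approximated with 7 flat sides), circumscribed radius ≈ 14 mm, height ≈ 24 mm (dimensions read to the nearest mm from the axis ticks). For the g-code, the solid's height is divided into equal slices at the stated Δz and each level perimeter traced with G1 moves after a G0 lift.

; perimeter-only toolpath
G21 ; units = mm
G90 ; absolute positioning
G28 ; home
; layer 1
G0 Z4.00
G0 X28.00 Y14.00
G1 X22.73 Y24.95
G1 X10.88 Y27.65
G1 X1.39 Y20.07
G1 X1.39 Y7.93
G1 X10.88 Y0.35
G1 X22.73 Y3.05
G1 X28.00 Y14.00
; layer 2
G0 Z8.00
G0 X28.00 Y14.00
G1 X22.73 Y24.95
G1 X10.88 Y27.65
G1 X1.39 Y20.07
G1 X1.39 Y7.93
G1 X10.88 Y0.35
G1 X22.73 Y3.05
G1 X28.00 Y14.00
; layer 3
G0 Z12.00
G0 X28.00 Y14.00
G1 X22.73 Y24.95
G1 X10.88 Y27.65
G1 X1.39 Y20.07
G1 X1.39 Y7.93
G1 X10.88 Y0.35
G1 X22.73 Y3.05
G1 X28.00 Y14.00
; layer 4
G0 Z16.00
G0 X28.00 Y14.00
G1 X22.73 Y24.95
G1 X10.88 Y27.65
G1 X1.39 Y20.07
G1 X1.39 Y7.93
G1 X10.88 Y0.35
G1 X22.73 Y3.05
G1 X28.00 Y14.00
; layer 5
G0 Z20.00
G0 X28.00 Y14.00
G1 X22.73 Y24.95
G1 X10.88 Y27.65
G1 X1.39 Y20.07
G1 X1.39 Y7.93
G1 X10.88 Y0.35
G1 X22.73 Y3.05
G1 X28.00 Y14.00
; layer 6
G0 Z24.00
G0 X28.00 Y14.00
G1 X22.73 Y24.95
G1 X10.88 Y27.65
G1 X1.39 Y20.07
G1 X1.39 Y7.93
G1 X10.88 Y0.35
G1 X22.73 Y3.05
G1 X28.00 Y14.00
M2 ; end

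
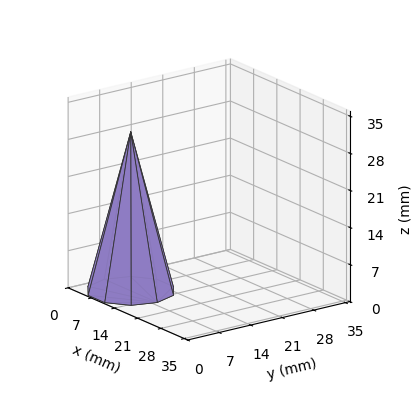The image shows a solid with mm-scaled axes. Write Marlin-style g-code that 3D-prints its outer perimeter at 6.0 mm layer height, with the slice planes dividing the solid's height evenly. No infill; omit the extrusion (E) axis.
Reading the render: the shape is a regular 10-sided pyramid, base circumscribed radius ≈ 8 mm, apex at z ≈ 30 mm (dimensions read to the nearest mm from the axis ticks). For the g-code, the solid's height is divided into equal slices at the stated Δz and each level perimeter traced with G1 moves after a G0 lift.

; perimeter-only toolpath
G21 ; units = mm
G90 ; absolute positioning
G28 ; home
; layer 1
G0 Z6.0
G0 X14.4 Y8.0
G1 X13.2 Y11.8
G1 X10.0 Y14.1
G1 X6.0 Y14.1
G1 X2.8 Y11.8
G1 X1.6 Y8.0
G1 X2.8 Y4.2
G1 X6.0 Y1.9
G1 X10.0 Y1.9
G1 X13.2 Y4.2
G1 X14.4 Y8.0
; layer 2
G0 Z12.0
G0 X12.8 Y8.0
G1 X11.9 Y10.8
G1 X9.5 Y12.6
G1 X6.5 Y12.6
G1 X4.1 Y10.8
G1 X3.2 Y8.0
G1 X4.1 Y5.2
G1 X6.5 Y3.4
G1 X9.5 Y3.4
G1 X11.9 Y5.2
G1 X12.8 Y8.0
; layer 3
G0 Z18.0
G0 X11.2 Y8.0
G1 X10.6 Y9.9
G1 X9.0 Y11.0
G1 X7.0 Y11.0
G1 X5.4 Y9.9
G1 X4.8 Y8.0
G1 X5.4 Y6.1
G1 X7.0 Y5.0
G1 X9.0 Y5.0
G1 X10.6 Y6.1
G1 X11.2 Y8.0
; layer 4
G0 Z24.0
G0 X9.6 Y8.0
G1 X9.3 Y8.9
G1 X8.5 Y9.5
G1 X7.5 Y9.5
G1 X6.7 Y8.9
G1 X6.4 Y8.0
G1 X6.7 Y7.1
G1 X7.5 Y6.5
G1 X8.5 Y6.5
G1 X9.3 Y7.1
G1 X9.6 Y8.0
M2 ; end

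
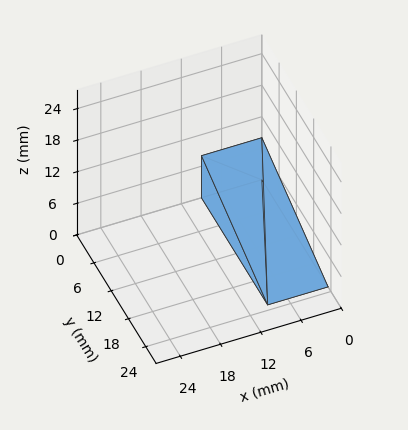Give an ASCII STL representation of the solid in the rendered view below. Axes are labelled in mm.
Reading the render: the shape is a wedge (ramp): 9 × 23 mm base, rising to 8 mm along the y=0 edge and sloping linearly to z=0 at y=23 (dimensions read to the nearest mm from the axis ticks). For the STL, each face is triangulated and given an outward normal.

solid part
  facet normal 0.0000 0.0000 -1.0000
    outer loop
      vertex 9.000 23.000 0.000
      vertex 9.000 0.000 0.000
      vertex 0.000 0.000 0.000
    endloop
  endfacet
  facet normal 0.0000 0.0000 -1.0000
    outer loop
      vertex 0.000 23.000 0.000
      vertex 9.000 23.000 0.000
      vertex 0.000 0.000 0.000
    endloop
  endfacet
  facet normal 0.0000 -1.0000 0.0000
    outer loop
      vertex 0.000 0.000 0.000
      vertex 9.000 0.000 0.000
      vertex 9.000 0.000 8.000
    endloop
  endfacet
  facet normal 0.0000 -1.0000 0.0000
    outer loop
      vertex 0.000 0.000 0.000
      vertex 9.000 0.000 8.000
      vertex 0.000 0.000 8.000
    endloop
  endfacet
  facet normal 0.0000 0.3285 0.9445
    outer loop
      vertex 0.000 0.000 8.000
      vertex 9.000 0.000 8.000
      vertex 9.000 23.000 0.000
    endloop
  endfacet
  facet normal 0.0000 0.3285 0.9445
    outer loop
      vertex 0.000 0.000 8.000
      vertex 9.000 23.000 0.000
      vertex 0.000 23.000 0.000
    endloop
  endfacet
  facet normal -1.0000 0.0000 0.0000
    outer loop
      vertex 0.000 0.000 8.000
      vertex 0.000 23.000 0.000
      vertex 0.000 0.000 0.000
    endloop
  endfacet
  facet normal 1.0000 0.0000 0.0000
    outer loop
      vertex 9.000 0.000 0.000
      vertex 9.000 23.000 0.000
      vertex 9.000 0.000 8.000
    endloop
  endfacet
endsolid part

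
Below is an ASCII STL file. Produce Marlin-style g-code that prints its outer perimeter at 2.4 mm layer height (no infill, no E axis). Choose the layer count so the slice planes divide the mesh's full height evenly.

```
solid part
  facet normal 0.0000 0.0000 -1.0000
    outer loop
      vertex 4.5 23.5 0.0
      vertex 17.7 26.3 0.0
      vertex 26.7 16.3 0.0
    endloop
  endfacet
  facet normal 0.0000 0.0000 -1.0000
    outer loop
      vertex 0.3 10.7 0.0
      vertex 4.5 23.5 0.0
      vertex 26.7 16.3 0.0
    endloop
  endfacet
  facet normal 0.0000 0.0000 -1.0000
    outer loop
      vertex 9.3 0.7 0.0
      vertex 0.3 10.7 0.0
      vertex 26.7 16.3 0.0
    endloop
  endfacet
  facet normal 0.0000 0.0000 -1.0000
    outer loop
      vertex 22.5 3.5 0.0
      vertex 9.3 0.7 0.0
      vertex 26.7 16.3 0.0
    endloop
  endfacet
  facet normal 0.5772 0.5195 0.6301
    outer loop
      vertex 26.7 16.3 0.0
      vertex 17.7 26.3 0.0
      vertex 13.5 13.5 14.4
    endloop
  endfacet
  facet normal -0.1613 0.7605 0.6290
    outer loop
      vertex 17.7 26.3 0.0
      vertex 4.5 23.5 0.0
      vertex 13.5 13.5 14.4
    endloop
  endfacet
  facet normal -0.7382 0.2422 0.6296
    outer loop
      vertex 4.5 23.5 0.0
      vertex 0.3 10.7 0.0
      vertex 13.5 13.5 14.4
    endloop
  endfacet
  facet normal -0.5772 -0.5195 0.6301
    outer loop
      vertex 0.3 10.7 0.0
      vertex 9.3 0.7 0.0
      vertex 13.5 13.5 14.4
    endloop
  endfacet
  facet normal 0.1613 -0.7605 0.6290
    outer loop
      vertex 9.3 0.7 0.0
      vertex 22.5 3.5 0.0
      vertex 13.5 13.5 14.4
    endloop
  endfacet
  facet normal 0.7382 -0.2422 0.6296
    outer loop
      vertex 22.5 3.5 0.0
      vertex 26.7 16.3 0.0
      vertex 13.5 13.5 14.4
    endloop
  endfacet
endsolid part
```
; perimeter-only toolpath
G21 ; units = mm
G90 ; absolute positioning
G28 ; home
; layer 1
G0 Z2.4
G0 X24.5 Y15.8
G1 X17.0 Y24.2
G1 X6.0 Y21.8
G1 X2.5 Y11.2
G1 X10.0 Y2.8
G1 X21.0 Y5.2
G1 X24.5 Y15.8
; layer 2
G0 Z4.8
G0 X22.3 Y15.4
G1 X16.3 Y22.0
G1 X7.5 Y20.2
G1 X4.7 Y11.6
G1 X10.7 Y5.0
G1 X19.5 Y6.8
G1 X22.3 Y15.4
; layer 3
G0 Z7.2
G0 X20.1 Y14.9
G1 X15.6 Y19.9
G1 X9.0 Y18.5
G1 X6.9 Y12.1
G1 X11.4 Y7.1
G1 X18.0 Y8.5
G1 X20.1 Y14.9
; layer 4
G0 Z9.6
G0 X17.9 Y14.4
G1 X14.9 Y17.8
G1 X10.5 Y16.8
G1 X9.1 Y12.6
G1 X12.1 Y9.2
G1 X16.5 Y10.2
G1 X17.9 Y14.4
; layer 5
G0 Z12.0
G0 X15.7 Y14.0
G1 X14.2 Y15.6
G1 X12.0 Y15.2
G1 X11.3 Y13.0
G1 X12.8 Y11.4
G1 X15.0 Y11.8
G1 X15.7 Y14.0
M2 ; end

The solid is a regular 6-sided pyramid, base circumscribed radius ≈ 13.5 mm, apex at z ≈ 14.4 mm. Slicing at Δz = 2.4 mm — 6 equal slices spanning the solid's height, so layer i sits at z = i·h/6 — gives 5 non-empty perimeters. Each is a 6-segment closed polygon; G0 lifts to the layer z and rapids to the start vertex, then G1 traces the edges. The cross-section shrinks linearly with z (the slice at the apex is degenerate and omitted).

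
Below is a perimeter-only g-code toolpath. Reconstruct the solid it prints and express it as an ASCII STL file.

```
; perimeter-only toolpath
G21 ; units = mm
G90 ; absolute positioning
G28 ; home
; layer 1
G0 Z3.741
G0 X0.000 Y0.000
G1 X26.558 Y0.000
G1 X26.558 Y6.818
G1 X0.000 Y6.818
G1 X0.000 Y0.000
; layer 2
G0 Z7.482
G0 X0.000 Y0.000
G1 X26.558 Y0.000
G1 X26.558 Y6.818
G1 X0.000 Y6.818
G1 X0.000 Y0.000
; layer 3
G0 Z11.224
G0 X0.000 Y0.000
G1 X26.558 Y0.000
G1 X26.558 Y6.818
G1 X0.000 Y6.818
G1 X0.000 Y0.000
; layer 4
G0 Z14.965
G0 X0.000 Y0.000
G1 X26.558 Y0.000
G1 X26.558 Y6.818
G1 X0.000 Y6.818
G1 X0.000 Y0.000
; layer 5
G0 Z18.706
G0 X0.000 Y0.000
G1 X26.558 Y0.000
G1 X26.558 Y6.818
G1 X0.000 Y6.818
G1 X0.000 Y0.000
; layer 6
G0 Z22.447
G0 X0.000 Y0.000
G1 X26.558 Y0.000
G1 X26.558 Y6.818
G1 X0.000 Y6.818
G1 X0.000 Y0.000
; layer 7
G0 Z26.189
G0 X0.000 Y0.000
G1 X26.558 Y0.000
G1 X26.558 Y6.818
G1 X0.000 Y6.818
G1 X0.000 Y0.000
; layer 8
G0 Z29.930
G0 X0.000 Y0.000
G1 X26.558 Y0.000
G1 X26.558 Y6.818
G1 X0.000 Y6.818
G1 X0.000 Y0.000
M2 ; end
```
solid part
  facet normal 0.0000 0.0000 -1.0000
    outer loop
      vertex 26.558 6.818 0.000
      vertex 26.558 0.000 0.000
      vertex 0.000 0.000 0.000
    endloop
  endfacet
  facet normal 0.0000 0.0000 -1.0000
    outer loop
      vertex 0.000 6.818 0.000
      vertex 26.558 6.818 0.000
      vertex 0.000 0.000 0.000
    endloop
  endfacet
  facet normal 0.0000 0.0000 1.0000
    outer loop
      vertex 0.000 0.000 29.930
      vertex 26.558 0.000 29.930
      vertex 26.558 6.818 29.930
    endloop
  endfacet
  facet normal 0.0000 0.0000 1.0000
    outer loop
      vertex 0.000 0.000 29.930
      vertex 26.558 6.818 29.930
      vertex 0.000 6.818 29.930
    endloop
  endfacet
  facet normal 0.0000 -1.0000 0.0000
    outer loop
      vertex 0.000 0.000 0.000
      vertex 26.558 0.000 0.000
      vertex 26.558 0.000 29.930
    endloop
  endfacet
  facet normal 0.0000 -1.0000 0.0000
    outer loop
      vertex 0.000 0.000 0.000
      vertex 26.558 0.000 29.930
      vertex 0.000 0.000 29.930
    endloop
  endfacet
  facet normal 0.0000 1.0000 0.0000
    outer loop
      vertex 26.558 6.818 29.930
      vertex 26.558 6.818 0.000
      vertex 0.000 6.818 0.000
    endloop
  endfacet
  facet normal 0.0000 1.0000 0.0000
    outer loop
      vertex 0.000 6.818 29.930
      vertex 26.558 6.818 29.930
      vertex 0.000 6.818 0.000
    endloop
  endfacet
  facet normal -1.0000 0.0000 0.0000
    outer loop
      vertex 0.000 6.818 29.930
      vertex 0.000 6.818 0.000
      vertex 0.000 0.000 0.000
    endloop
  endfacet
  facet normal -1.0000 0.0000 0.0000
    outer loop
      vertex 0.000 0.000 29.930
      vertex 0.000 6.818 29.930
      vertex 0.000 0.000 0.000
    endloop
  endfacet
  facet normal 1.0000 0.0000 0.0000
    outer loop
      vertex 26.558 0.000 0.000
      vertex 26.558 6.818 0.000
      vertex 26.558 6.818 29.930
    endloop
  endfacet
  facet normal 1.0000 0.0000 0.0000
    outer loop
      vertex 26.558 0.000 0.000
      vertex 26.558 6.818 29.930
      vertex 26.558 0.000 29.930
    endloop
  endfacet
endsolid part

The G0 Z moves step by Δz≈3.741 mm. Every layer's G1 loop is the same polygon, so the solid is a straight extrusion of it from z=0 to z≈29.9. Closing with flat bottom and top caps and triangulating gives 12 facets — a rectangular box, roughly 26.6 × 6.82 mm footprint and 29.9 mm tall.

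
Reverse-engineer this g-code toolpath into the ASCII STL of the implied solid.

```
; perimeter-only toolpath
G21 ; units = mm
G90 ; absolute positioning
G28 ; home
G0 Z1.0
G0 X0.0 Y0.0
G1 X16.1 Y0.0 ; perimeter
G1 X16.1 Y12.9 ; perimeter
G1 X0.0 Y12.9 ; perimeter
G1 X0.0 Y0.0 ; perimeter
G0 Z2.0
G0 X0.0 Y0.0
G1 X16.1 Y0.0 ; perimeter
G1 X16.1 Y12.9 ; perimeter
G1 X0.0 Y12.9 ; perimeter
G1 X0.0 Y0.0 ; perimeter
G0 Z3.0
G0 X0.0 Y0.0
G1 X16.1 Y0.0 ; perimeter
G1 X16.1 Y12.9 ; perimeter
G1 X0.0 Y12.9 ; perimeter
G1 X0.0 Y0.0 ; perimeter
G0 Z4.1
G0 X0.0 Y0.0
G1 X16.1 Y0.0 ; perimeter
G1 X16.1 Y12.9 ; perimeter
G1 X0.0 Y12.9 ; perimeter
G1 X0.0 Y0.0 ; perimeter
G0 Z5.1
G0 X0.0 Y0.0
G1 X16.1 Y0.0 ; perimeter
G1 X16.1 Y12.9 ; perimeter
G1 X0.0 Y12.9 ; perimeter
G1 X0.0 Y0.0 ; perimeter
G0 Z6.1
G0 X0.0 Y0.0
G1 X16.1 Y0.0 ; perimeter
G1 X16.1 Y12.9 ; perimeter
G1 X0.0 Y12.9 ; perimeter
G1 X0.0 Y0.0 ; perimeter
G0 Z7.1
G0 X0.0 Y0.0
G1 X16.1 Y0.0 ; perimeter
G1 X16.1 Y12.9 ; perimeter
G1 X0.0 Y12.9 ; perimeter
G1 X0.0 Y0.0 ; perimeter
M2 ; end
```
solid part
  facet normal 0.0000 0.0000 -1.0000
    outer loop
      vertex 16.1 12.9 0.0
      vertex 16.1 0.0 0.0
      vertex 0.0 0.0 0.0
    endloop
  endfacet
  facet normal 0.0000 0.0000 -1.0000
    outer loop
      vertex 0.0 12.9 0.0
      vertex 16.1 12.9 0.0
      vertex 0.0 0.0 0.0
    endloop
  endfacet
  facet normal 0.0000 0.0000 1.0000
    outer loop
      vertex 0.0 0.0 7.1
      vertex 16.1 0.0 7.1
      vertex 16.1 12.9 7.1
    endloop
  endfacet
  facet normal 0.0000 0.0000 1.0000
    outer loop
      vertex 0.0 0.0 7.1
      vertex 16.1 12.9 7.1
      vertex 0.0 12.9 7.1
    endloop
  endfacet
  facet normal 0.0000 -1.0000 0.0000
    outer loop
      vertex 0.0 0.0 0.0
      vertex 16.1 0.0 0.0
      vertex 16.1 0.0 7.1
    endloop
  endfacet
  facet normal 0.0000 -1.0000 0.0000
    outer loop
      vertex 0.0 0.0 0.0
      vertex 16.1 0.0 7.1
      vertex 0.0 0.0 7.1
    endloop
  endfacet
  facet normal 0.0000 1.0000 0.0000
    outer loop
      vertex 16.1 12.9 7.1
      vertex 16.1 12.9 0.0
      vertex 0.0 12.9 0.0
    endloop
  endfacet
  facet normal 0.0000 1.0000 0.0000
    outer loop
      vertex 0.0 12.9 7.1
      vertex 16.1 12.9 7.1
      vertex 0.0 12.9 0.0
    endloop
  endfacet
  facet normal -1.0000 0.0000 0.0000
    outer loop
      vertex 0.0 12.9 7.1
      vertex 0.0 12.9 0.0
      vertex 0.0 0.0 0.0
    endloop
  endfacet
  facet normal -1.0000 0.0000 0.0000
    outer loop
      vertex 0.0 0.0 7.1
      vertex 0.0 12.9 7.1
      vertex 0.0 0.0 0.0
    endloop
  endfacet
  facet normal 1.0000 0.0000 0.0000
    outer loop
      vertex 16.1 0.0 0.0
      vertex 16.1 12.9 0.0
      vertex 16.1 12.9 7.1
    endloop
  endfacet
  facet normal 1.0000 0.0000 0.0000
    outer loop
      vertex 16.1 0.0 0.0
      vertex 16.1 12.9 7.1
      vertex 16.1 0.0 7.1
    endloop
  endfacet
endsolid part

The G0 Z moves step by Δz≈1.0 mm. Every layer's G1 loop is the same polygon, so the solid is a straight extrusion of it from z=0 to z≈7.1. Closing with flat bottom and top caps and triangulating gives 12 facets — a rectangular box, roughly 16.1 × 12.9 mm footprint and 7.1 mm tall.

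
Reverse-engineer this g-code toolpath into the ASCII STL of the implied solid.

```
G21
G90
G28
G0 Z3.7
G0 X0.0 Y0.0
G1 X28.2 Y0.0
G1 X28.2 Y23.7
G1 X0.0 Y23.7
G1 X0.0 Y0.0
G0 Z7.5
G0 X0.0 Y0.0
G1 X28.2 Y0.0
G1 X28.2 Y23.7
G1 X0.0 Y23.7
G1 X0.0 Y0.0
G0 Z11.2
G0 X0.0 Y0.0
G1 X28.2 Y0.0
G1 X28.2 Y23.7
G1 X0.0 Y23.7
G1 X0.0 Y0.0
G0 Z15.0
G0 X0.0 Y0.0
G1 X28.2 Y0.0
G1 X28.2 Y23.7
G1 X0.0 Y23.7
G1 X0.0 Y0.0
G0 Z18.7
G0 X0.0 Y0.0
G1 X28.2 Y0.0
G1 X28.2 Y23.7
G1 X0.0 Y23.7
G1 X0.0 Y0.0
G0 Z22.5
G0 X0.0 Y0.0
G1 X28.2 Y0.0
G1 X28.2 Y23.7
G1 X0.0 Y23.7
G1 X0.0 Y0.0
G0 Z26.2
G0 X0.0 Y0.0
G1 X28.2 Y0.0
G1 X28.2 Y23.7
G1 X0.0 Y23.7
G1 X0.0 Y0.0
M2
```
solid part
  facet normal 0.0000 0.0000 -1.0000
    outer loop
      vertex 28.2 23.7 0.0
      vertex 28.2 0.0 0.0
      vertex 0.0 0.0 0.0
    endloop
  endfacet
  facet normal 0.0000 0.0000 -1.0000
    outer loop
      vertex 0.0 23.7 0.0
      vertex 28.2 23.7 0.0
      vertex 0.0 0.0 0.0
    endloop
  endfacet
  facet normal 0.0000 0.0000 1.0000
    outer loop
      vertex 0.0 0.0 26.2
      vertex 28.2 0.0 26.2
      vertex 28.2 23.7 26.2
    endloop
  endfacet
  facet normal 0.0000 0.0000 1.0000
    outer loop
      vertex 0.0 0.0 26.2
      vertex 28.2 23.7 26.2
      vertex 0.0 23.7 26.2
    endloop
  endfacet
  facet normal 0.0000 -1.0000 0.0000
    outer loop
      vertex 0.0 0.0 0.0
      vertex 28.2 0.0 0.0
      vertex 28.2 0.0 26.2
    endloop
  endfacet
  facet normal 0.0000 -1.0000 0.0000
    outer loop
      vertex 0.0 0.0 0.0
      vertex 28.2 0.0 26.2
      vertex 0.0 0.0 26.2
    endloop
  endfacet
  facet normal 0.0000 1.0000 0.0000
    outer loop
      vertex 28.2 23.7 26.2
      vertex 28.2 23.7 0.0
      vertex 0.0 23.7 0.0
    endloop
  endfacet
  facet normal 0.0000 1.0000 0.0000
    outer loop
      vertex 0.0 23.7 26.2
      vertex 28.2 23.7 26.2
      vertex 0.0 23.7 0.0
    endloop
  endfacet
  facet normal -1.0000 0.0000 0.0000
    outer loop
      vertex 0.0 23.7 26.2
      vertex 0.0 23.7 0.0
      vertex 0.0 0.0 0.0
    endloop
  endfacet
  facet normal -1.0000 0.0000 0.0000
    outer loop
      vertex 0.0 0.0 26.2
      vertex 0.0 23.7 26.2
      vertex 0.0 0.0 0.0
    endloop
  endfacet
  facet normal 1.0000 0.0000 0.0000
    outer loop
      vertex 28.2 0.0 0.0
      vertex 28.2 23.7 0.0
      vertex 28.2 23.7 26.2
    endloop
  endfacet
  facet normal 1.0000 0.0000 0.0000
    outer loop
      vertex 28.2 0.0 0.0
      vertex 28.2 23.7 26.2
      vertex 28.2 0.0 26.2
    endloop
  endfacet
endsolid part

The G0 Z moves step by Δz≈3.7 mm. Every layer's G1 loop is the same polygon, so the solid is a straight extrusion of it from z=0 to z≈26.2. Closing with flat bottom and top caps and triangulating gives 12 facets — a rectangular box, roughly 28.2 × 23.7 mm footprint and 26.2 mm tall.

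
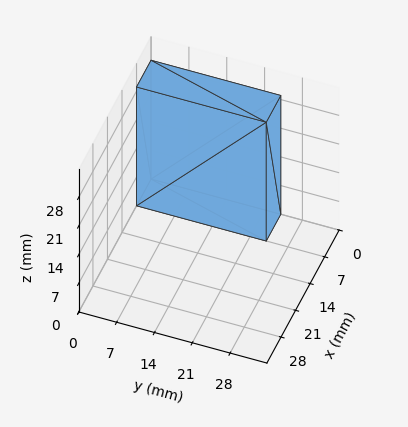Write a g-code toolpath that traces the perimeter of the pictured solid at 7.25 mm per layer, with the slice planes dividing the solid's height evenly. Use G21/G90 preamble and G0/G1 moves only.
Reading the render: the shape is a rectangular box, roughly 7 × 24 mm footprint and 29 mm tall (dimensions read to the nearest mm from the axis ticks). For the g-code, the solid's height is divided into equal slices at the stated Δz and each level perimeter traced with G1 moves after a G0 lift.

; perimeter-only toolpath
G21 ; units = mm
G90 ; absolute positioning
G28 ; home
; layer 1
G0 Z7.25
G0 X0.00 Y0.00
G1 X7.00 Y0.00
G1 X7.00 Y24.00
G1 X0.00 Y24.00
G1 X0.00 Y0.00
; layer 2
G0 Z14.50
G0 X0.00 Y0.00
G1 X7.00 Y0.00
G1 X7.00 Y24.00
G1 X0.00 Y24.00
G1 X0.00 Y0.00
; layer 3
G0 Z21.75
G0 X0.00 Y0.00
G1 X7.00 Y0.00
G1 X7.00 Y24.00
G1 X0.00 Y24.00
G1 X0.00 Y0.00
; layer 4
G0 Z29.00
G0 X0.00 Y0.00
G1 X7.00 Y0.00
G1 X7.00 Y24.00
G1 X0.00 Y24.00
G1 X0.00 Y0.00
M2 ; end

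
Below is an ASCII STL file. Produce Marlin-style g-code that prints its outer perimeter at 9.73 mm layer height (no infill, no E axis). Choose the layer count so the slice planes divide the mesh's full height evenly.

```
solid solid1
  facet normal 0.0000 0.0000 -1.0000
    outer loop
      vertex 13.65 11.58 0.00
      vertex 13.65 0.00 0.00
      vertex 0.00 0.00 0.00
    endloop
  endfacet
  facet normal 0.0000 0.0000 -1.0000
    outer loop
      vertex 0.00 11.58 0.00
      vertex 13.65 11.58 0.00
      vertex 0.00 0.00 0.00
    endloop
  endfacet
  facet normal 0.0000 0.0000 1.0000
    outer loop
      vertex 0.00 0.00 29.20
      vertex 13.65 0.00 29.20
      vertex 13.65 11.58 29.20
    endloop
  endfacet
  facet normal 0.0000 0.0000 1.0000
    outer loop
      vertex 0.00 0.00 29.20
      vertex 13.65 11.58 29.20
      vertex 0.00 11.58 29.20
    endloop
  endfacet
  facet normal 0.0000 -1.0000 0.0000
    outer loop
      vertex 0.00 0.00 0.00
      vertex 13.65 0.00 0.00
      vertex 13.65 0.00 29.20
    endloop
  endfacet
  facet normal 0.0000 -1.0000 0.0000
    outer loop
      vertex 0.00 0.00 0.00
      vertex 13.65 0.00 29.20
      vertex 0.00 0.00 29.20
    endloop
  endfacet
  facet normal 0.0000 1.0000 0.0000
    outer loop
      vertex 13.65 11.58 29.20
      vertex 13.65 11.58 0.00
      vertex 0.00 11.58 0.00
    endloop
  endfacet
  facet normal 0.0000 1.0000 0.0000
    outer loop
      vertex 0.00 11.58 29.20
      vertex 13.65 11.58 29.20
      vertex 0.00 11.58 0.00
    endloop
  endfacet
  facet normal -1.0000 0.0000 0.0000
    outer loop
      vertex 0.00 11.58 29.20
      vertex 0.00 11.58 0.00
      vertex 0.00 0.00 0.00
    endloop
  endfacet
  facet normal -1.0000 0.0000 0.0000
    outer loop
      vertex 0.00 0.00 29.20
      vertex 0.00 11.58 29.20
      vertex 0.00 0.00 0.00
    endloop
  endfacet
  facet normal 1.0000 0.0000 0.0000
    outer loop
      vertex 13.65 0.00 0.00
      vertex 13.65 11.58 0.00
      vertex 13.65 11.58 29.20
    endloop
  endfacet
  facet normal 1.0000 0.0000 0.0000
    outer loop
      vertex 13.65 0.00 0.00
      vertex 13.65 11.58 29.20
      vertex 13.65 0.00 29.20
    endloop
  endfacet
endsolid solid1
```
; perimeter-only toolpath
G21 ; units = mm
G90 ; absolute positioning
G28 ; home
; layer 1
G0 Z9.73
G0 X0.00 Y0.00
G1 X13.65 Y0.00
G1 X13.65 Y11.58
G1 X0.00 Y11.58
G1 X0.00 Y0.00
; layer 2
G0 Z19.47
G0 X0.00 Y0.00
G1 X13.65 Y0.00
G1 X13.65 Y11.58
G1 X0.00 Y11.58
G1 X0.00 Y0.00
; layer 3
G0 Z29.20
G0 X0.00 Y0.00
G1 X13.65 Y0.00
G1 X13.65 Y11.58
G1 X0.00 Y11.58
G1 X0.00 Y0.00
M2 ; end

The solid is a rectangular box, roughly 13.7 × 11.6 mm footprint and 29.2 mm tall. Slicing at Δz = 9.73 mm — 3 equal slices spanning the solid's height, so layer i sits at z = i·h/3 — gives 3 non-empty perimeters. Each is a 4-segment closed polygon; G0 lifts to the layer z and rapids to the start vertex, then G1 traces the edges.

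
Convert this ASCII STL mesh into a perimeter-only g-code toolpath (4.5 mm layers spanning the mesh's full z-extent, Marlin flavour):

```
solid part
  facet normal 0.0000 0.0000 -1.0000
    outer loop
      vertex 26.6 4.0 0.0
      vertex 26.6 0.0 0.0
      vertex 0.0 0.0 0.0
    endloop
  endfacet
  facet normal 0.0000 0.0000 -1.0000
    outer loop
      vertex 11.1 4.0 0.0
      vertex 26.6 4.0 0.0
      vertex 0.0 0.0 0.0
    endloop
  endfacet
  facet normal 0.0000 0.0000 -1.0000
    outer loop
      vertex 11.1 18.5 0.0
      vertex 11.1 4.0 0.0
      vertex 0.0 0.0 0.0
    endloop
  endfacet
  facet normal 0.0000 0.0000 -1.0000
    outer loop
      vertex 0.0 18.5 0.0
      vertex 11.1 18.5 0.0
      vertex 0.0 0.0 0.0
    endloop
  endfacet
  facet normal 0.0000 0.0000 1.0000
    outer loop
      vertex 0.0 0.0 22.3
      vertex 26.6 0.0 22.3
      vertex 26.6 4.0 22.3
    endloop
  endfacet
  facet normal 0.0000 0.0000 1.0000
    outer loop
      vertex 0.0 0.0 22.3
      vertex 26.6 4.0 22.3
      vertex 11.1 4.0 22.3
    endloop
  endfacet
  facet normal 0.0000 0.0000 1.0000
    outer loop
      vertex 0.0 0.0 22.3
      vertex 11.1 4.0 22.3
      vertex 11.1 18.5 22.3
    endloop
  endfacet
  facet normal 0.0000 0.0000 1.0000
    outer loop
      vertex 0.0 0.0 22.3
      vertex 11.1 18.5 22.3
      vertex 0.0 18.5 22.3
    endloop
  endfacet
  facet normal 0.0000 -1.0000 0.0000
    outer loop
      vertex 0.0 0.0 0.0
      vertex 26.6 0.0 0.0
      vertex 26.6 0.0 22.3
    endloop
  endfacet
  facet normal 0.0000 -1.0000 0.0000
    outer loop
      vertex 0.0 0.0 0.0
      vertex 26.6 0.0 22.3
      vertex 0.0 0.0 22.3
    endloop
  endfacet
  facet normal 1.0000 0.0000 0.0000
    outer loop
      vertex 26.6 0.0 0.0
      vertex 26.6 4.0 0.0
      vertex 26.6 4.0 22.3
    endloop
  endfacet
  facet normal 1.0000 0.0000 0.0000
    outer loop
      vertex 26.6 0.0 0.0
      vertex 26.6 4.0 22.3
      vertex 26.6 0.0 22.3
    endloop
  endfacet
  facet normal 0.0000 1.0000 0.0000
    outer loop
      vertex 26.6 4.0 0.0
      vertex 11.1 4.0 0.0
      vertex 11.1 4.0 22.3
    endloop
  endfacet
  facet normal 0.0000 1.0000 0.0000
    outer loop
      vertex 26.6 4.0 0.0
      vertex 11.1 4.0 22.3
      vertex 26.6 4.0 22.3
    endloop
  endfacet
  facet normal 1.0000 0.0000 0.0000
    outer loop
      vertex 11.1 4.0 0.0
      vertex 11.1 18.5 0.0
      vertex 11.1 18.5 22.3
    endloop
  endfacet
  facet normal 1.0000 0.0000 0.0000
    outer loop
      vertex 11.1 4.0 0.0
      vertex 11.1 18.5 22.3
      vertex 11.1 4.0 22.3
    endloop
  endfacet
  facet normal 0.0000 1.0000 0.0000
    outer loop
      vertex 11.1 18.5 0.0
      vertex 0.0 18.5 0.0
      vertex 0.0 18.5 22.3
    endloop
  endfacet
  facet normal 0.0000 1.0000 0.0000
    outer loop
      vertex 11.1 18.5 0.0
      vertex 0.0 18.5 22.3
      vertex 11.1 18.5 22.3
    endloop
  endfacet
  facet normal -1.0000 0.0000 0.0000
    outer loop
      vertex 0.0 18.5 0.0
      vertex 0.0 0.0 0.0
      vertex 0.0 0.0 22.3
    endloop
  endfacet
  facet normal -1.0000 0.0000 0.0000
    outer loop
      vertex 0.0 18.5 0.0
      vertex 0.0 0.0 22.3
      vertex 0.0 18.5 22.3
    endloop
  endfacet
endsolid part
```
; perimeter-only toolpath
G21 ; units = mm
G90 ; absolute positioning
G28 ; home
; layer 1
G0 Z4.5
G0 X0.0 Y0.0
G1 X26.6 Y0.0
G1 X26.6 Y4.0
G1 X11.1 Y4.0
G1 X11.1 Y18.5
G1 X0.0 Y18.5
G1 X0.0 Y0.0
; layer 2
G0 Z8.9
G0 X0.0 Y0.0
G1 X26.6 Y0.0
G1 X26.6 Y4.0
G1 X11.1 Y4.0
G1 X11.1 Y18.5
G1 X0.0 Y18.5
G1 X0.0 Y0.0
; layer 3
G0 Z13.4
G0 X0.0 Y0.0
G1 X26.6 Y0.0
G1 X26.6 Y4.0
G1 X11.1 Y4.0
G1 X11.1 Y18.5
G1 X0.0 Y18.5
G1 X0.0 Y0.0
; layer 4
G0 Z17.8
G0 X0.0 Y0.0
G1 X26.6 Y0.0
G1 X26.6 Y4.0
G1 X11.1 Y4.0
G1 X11.1 Y18.5
G1 X0.0 Y18.5
G1 X0.0 Y0.0
; layer 5
G0 Z22.3
G0 X0.0 Y0.0
G1 X26.6 Y0.0
G1 X26.6 Y4.0
G1 X11.1 Y4.0
G1 X11.1 Y18.5
G1 X0.0 Y18.5
G1 X0.0 Y0.0
M2 ; end

The solid is an L-shaped prism: outer 26.6 × 18.5 mm, arm thicknesses ≈ 4 mm (horizontal) and 11.1 mm (vertical), extruded 22.3 mm in z. Slicing at Δz = 4.5 mm — 5 equal slices spanning the solid's height, so layer i sits at z = i·h/5 — gives 5 non-empty perimeters. Each is a 6-segment closed polygon; G0 lifts to the layer z and rapids to the start vertex, then G1 traces the edges.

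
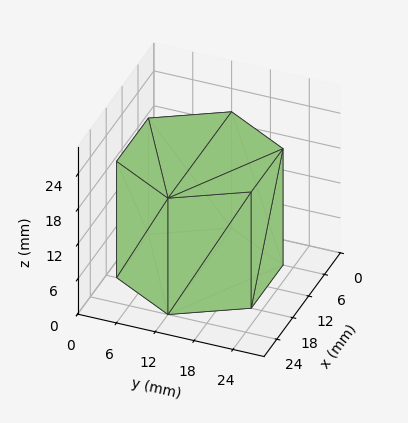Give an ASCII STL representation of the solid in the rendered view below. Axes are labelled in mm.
Reading the render: the shape is a regular 6-sided prism (a cylinder approximated with 6 flat sides), circumscribed radius ≈ 12 mm, height ≈ 20 mm (dimensions read to the nearest mm from the axis ticks). For the STL, each face is triangulated and given an outward normal.

solid part
  facet normal 0.0000 0.0000 -1.0000
    outer loop
      vertex 6.000 22.392 0.000
      vertex 18.000 22.392 0.000
      vertex 24.000 12.000 0.000
    endloop
  endfacet
  facet normal 0.0000 0.0000 -1.0000
    outer loop
      vertex 0.000 12.000 0.000
      vertex 6.000 22.392 0.000
      vertex 24.000 12.000 0.000
    endloop
  endfacet
  facet normal 0.0000 0.0000 -1.0000
    outer loop
      vertex 6.000 1.608 0.000
      vertex 0.000 12.000 0.000
      vertex 24.000 12.000 0.000
    endloop
  endfacet
  facet normal 0.0000 0.0000 -1.0000
    outer loop
      vertex 18.000 1.608 0.000
      vertex 6.000 1.608 0.000
      vertex 24.000 12.000 0.000
    endloop
  endfacet
  facet normal 0.0000 0.0000 1.0000
    outer loop
      vertex 24.000 12.000 20.000
      vertex 18.000 22.392 20.000
      vertex 6.000 22.392 20.000
    endloop
  endfacet
  facet normal 0.0000 0.0000 1.0000
    outer loop
      vertex 24.000 12.000 20.000
      vertex 6.000 22.392 20.000
      vertex 0.000 12.000 20.000
    endloop
  endfacet
  facet normal 0.0000 0.0000 1.0000
    outer loop
      vertex 24.000 12.000 20.000
      vertex 0.000 12.000 20.000
      vertex 6.000 1.608 20.000
    endloop
  endfacet
  facet normal 0.0000 0.0000 1.0000
    outer loop
      vertex 24.000 12.000 20.000
      vertex 6.000 1.608 20.000
      vertex 18.000 1.608 20.000
    endloop
  endfacet
  facet normal 0.8660 0.5000 0.0000
    outer loop
      vertex 24.000 12.000 0.000
      vertex 18.000 22.392 0.000
      vertex 18.000 22.392 20.000
    endloop
  endfacet
  facet normal 0.8660 0.5000 0.0000
    outer loop
      vertex 24.000 12.000 0.000
      vertex 18.000 22.392 20.000
      vertex 24.000 12.000 20.000
    endloop
  endfacet
  facet normal 0.0000 1.0000 0.0000
    outer loop
      vertex 18.000 22.392 0.000
      vertex 6.000 22.392 0.000
      vertex 6.000 22.392 20.000
    endloop
  endfacet
  facet normal 0.0000 1.0000 0.0000
    outer loop
      vertex 18.000 22.392 0.000
      vertex 6.000 22.392 20.000
      vertex 18.000 22.392 20.000
    endloop
  endfacet
  facet normal -0.8660 0.5000 0.0000
    outer loop
      vertex 6.000 22.392 0.000
      vertex 0.000 12.000 0.000
      vertex 0.000 12.000 20.000
    endloop
  endfacet
  facet normal -0.8660 0.5000 0.0000
    outer loop
      vertex 6.000 22.392 0.000
      vertex 0.000 12.000 20.000
      vertex 6.000 22.392 20.000
    endloop
  endfacet
  facet normal -0.8660 -0.5000 0.0000
    outer loop
      vertex 0.000 12.000 0.000
      vertex 6.000 1.608 0.000
      vertex 6.000 1.608 20.000
    endloop
  endfacet
  facet normal -0.8660 -0.5000 0.0000
    outer loop
      vertex 0.000 12.000 0.000
      vertex 6.000 1.608 20.000
      vertex 0.000 12.000 20.000
    endloop
  endfacet
  facet normal 0.0000 -1.0000 0.0000
    outer loop
      vertex 6.000 1.608 0.000
      vertex 18.000 1.608 0.000
      vertex 18.000 1.608 20.000
    endloop
  endfacet
  facet normal 0.0000 -1.0000 0.0000
    outer loop
      vertex 6.000 1.608 0.000
      vertex 18.000 1.608 20.000
      vertex 6.000 1.608 20.000
    endloop
  endfacet
  facet normal 0.8660 -0.5000 0.0000
    outer loop
      vertex 18.000 1.608 0.000
      vertex 24.000 12.000 0.000
      vertex 24.000 12.000 20.000
    endloop
  endfacet
  facet normal 0.8660 -0.5000 0.0000
    outer loop
      vertex 18.000 1.608 0.000
      vertex 24.000 12.000 20.000
      vertex 18.000 1.608 20.000
    endloop
  endfacet
endsolid part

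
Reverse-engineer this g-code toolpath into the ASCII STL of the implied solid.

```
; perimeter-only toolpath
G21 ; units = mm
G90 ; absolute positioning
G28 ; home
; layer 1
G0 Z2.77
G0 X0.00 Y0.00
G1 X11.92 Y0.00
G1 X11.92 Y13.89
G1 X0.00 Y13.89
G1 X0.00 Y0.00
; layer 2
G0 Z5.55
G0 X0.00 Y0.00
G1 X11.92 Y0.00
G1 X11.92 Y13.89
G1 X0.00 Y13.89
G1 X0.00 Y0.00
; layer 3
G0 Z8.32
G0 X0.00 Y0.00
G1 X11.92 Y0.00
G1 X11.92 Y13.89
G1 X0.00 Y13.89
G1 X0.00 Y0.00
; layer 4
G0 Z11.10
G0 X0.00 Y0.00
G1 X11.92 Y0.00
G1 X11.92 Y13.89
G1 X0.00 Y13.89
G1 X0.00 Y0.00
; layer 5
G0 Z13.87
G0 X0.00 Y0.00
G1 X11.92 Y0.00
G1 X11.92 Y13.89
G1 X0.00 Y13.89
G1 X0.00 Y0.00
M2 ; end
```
solid part
  facet normal 0.0000 0.0000 -1.0000
    outer loop
      vertex 11.92 13.89 0.00
      vertex 11.92 0.00 0.00
      vertex 0.00 0.00 0.00
    endloop
  endfacet
  facet normal 0.0000 0.0000 -1.0000
    outer loop
      vertex 0.00 13.89 0.00
      vertex 11.92 13.89 0.00
      vertex 0.00 0.00 0.00
    endloop
  endfacet
  facet normal 0.0000 0.0000 1.0000
    outer loop
      vertex 0.00 0.00 13.87
      vertex 11.92 0.00 13.87
      vertex 11.92 13.89 13.87
    endloop
  endfacet
  facet normal 0.0000 0.0000 1.0000
    outer loop
      vertex 0.00 0.00 13.87
      vertex 11.92 13.89 13.87
      vertex 0.00 13.89 13.87
    endloop
  endfacet
  facet normal 0.0000 -1.0000 0.0000
    outer loop
      vertex 0.00 0.00 0.00
      vertex 11.92 0.00 0.00
      vertex 11.92 0.00 13.87
    endloop
  endfacet
  facet normal 0.0000 -1.0000 0.0000
    outer loop
      vertex 0.00 0.00 0.00
      vertex 11.92 0.00 13.87
      vertex 0.00 0.00 13.87
    endloop
  endfacet
  facet normal 0.0000 1.0000 0.0000
    outer loop
      vertex 11.92 13.89 13.87
      vertex 11.92 13.89 0.00
      vertex 0.00 13.89 0.00
    endloop
  endfacet
  facet normal 0.0000 1.0000 0.0000
    outer loop
      vertex 0.00 13.89 13.87
      vertex 11.92 13.89 13.87
      vertex 0.00 13.89 0.00
    endloop
  endfacet
  facet normal -1.0000 0.0000 0.0000
    outer loop
      vertex 0.00 13.89 13.87
      vertex 0.00 13.89 0.00
      vertex 0.00 0.00 0.00
    endloop
  endfacet
  facet normal -1.0000 0.0000 0.0000
    outer loop
      vertex 0.00 0.00 13.87
      vertex 0.00 13.89 13.87
      vertex 0.00 0.00 0.00
    endloop
  endfacet
  facet normal 1.0000 0.0000 0.0000
    outer loop
      vertex 11.92 0.00 0.00
      vertex 11.92 13.89 0.00
      vertex 11.92 13.89 13.87
    endloop
  endfacet
  facet normal 1.0000 0.0000 0.0000
    outer loop
      vertex 11.92 0.00 0.00
      vertex 11.92 13.89 13.87
      vertex 11.92 0.00 13.87
    endloop
  endfacet
endsolid part

The G0 Z moves step by Δz≈2.77 mm. Every layer's G1 loop is the same polygon, so the solid is a straight extrusion of it from z=0 to z≈13.9. Closing with flat bottom and top caps and triangulating gives 12 facets — a rectangular box, roughly 11.9 × 13.9 mm footprint and 13.9 mm tall.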